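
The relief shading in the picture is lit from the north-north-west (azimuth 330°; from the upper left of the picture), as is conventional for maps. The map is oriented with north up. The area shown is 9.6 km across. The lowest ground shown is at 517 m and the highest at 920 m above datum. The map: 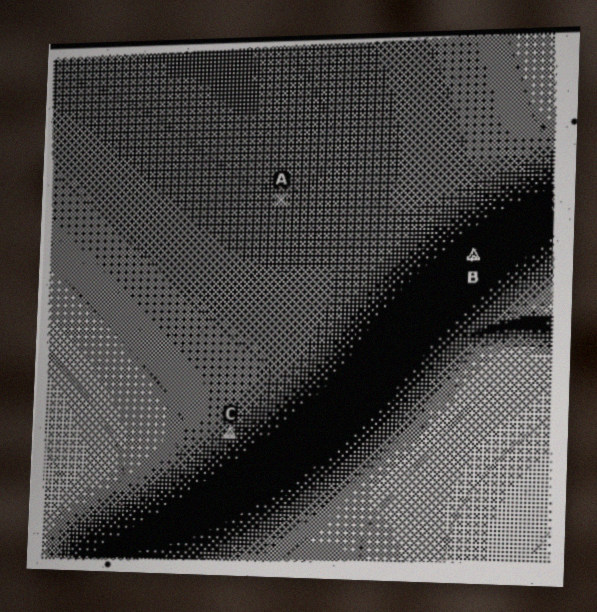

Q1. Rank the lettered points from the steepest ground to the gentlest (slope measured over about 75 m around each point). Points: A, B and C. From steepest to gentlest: B C A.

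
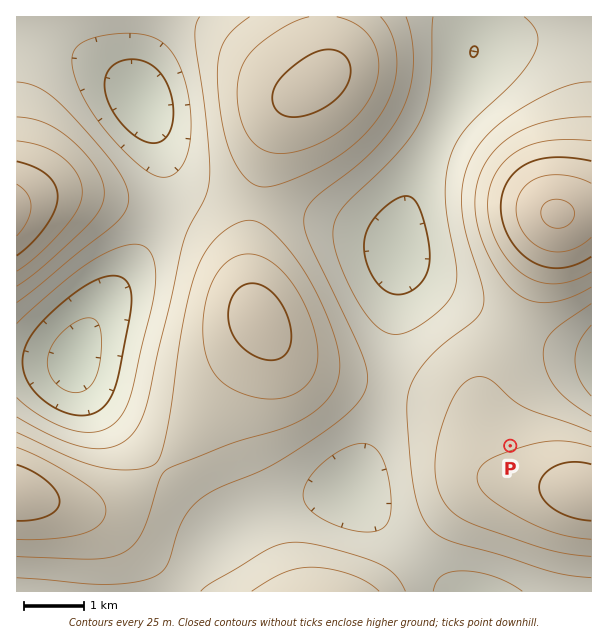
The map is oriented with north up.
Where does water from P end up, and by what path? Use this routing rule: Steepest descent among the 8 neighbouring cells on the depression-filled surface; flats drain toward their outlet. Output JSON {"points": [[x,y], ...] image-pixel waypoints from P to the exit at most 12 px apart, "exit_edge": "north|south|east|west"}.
{"points": [[510, 446], [510, 434], [510, 422], [513, 410], [525, 398], [537, 386], [549, 374], [561, 374], [573, 374], [585, 374], [591, 374]], "exit_edge": "east"}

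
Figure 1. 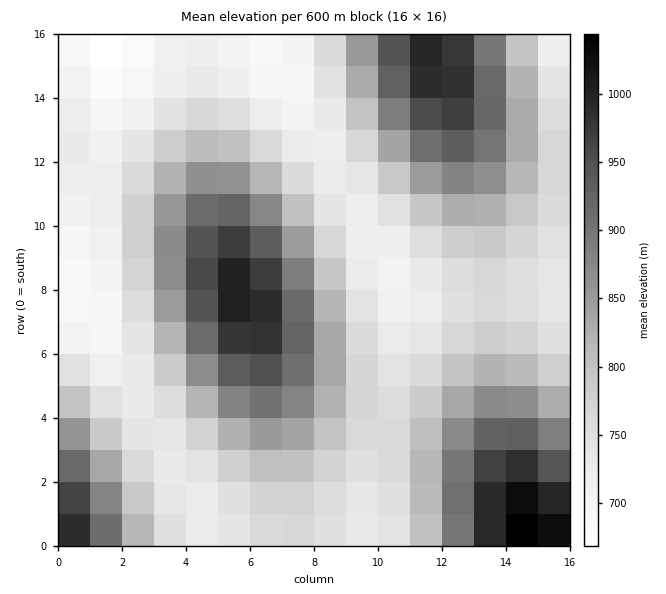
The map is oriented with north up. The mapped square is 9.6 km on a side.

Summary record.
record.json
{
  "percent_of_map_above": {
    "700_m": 94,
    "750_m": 66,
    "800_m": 42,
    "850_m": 29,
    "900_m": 19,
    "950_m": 10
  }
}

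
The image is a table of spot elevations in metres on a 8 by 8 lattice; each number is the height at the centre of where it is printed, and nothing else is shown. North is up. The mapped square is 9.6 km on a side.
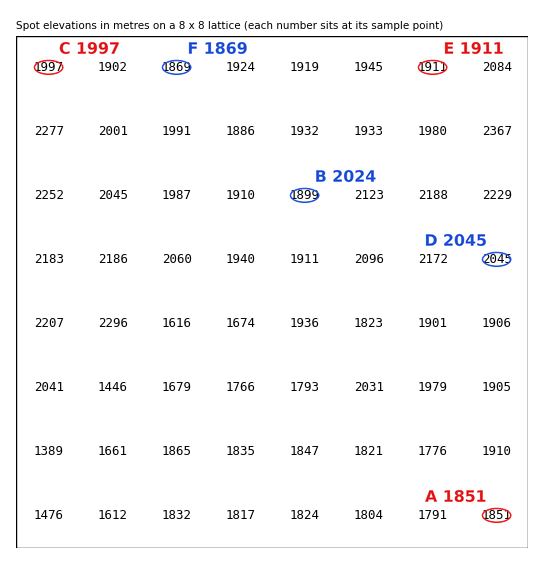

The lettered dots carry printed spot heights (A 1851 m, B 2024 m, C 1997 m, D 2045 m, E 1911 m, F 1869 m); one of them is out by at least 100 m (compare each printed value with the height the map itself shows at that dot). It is B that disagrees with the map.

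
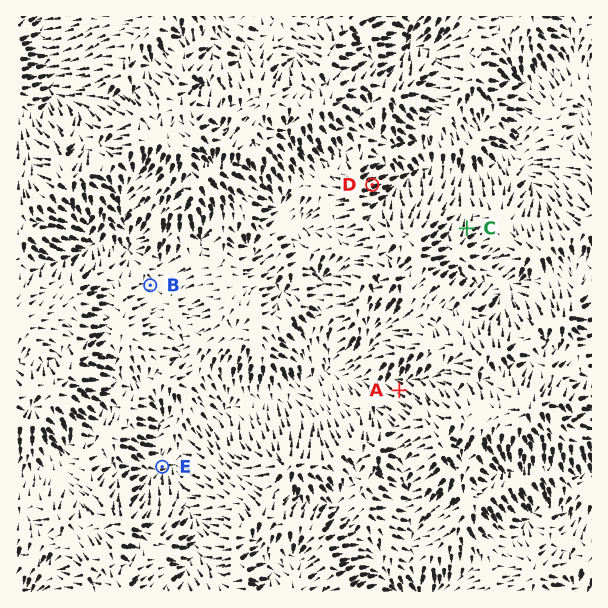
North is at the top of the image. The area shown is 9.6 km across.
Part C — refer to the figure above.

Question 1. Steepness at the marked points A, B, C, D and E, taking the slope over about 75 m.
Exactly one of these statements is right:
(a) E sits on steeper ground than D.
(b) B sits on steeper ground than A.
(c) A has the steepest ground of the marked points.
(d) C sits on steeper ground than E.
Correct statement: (d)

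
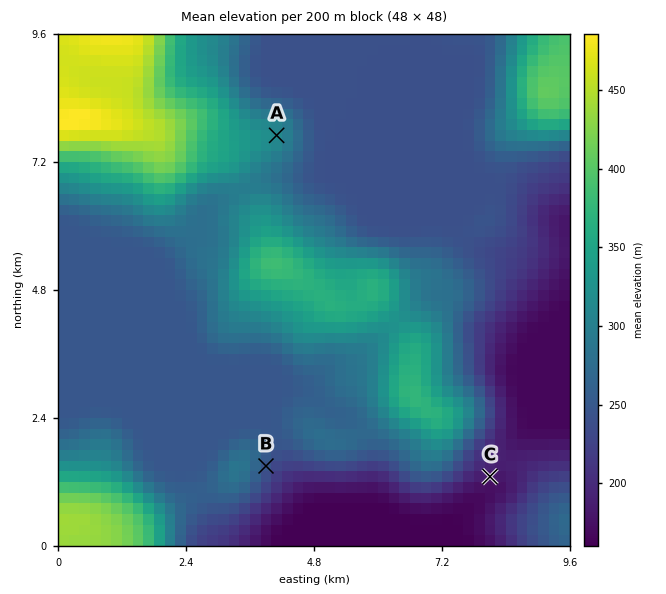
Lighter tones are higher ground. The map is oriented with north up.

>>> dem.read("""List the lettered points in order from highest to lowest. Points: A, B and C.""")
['A', 'B', 'C']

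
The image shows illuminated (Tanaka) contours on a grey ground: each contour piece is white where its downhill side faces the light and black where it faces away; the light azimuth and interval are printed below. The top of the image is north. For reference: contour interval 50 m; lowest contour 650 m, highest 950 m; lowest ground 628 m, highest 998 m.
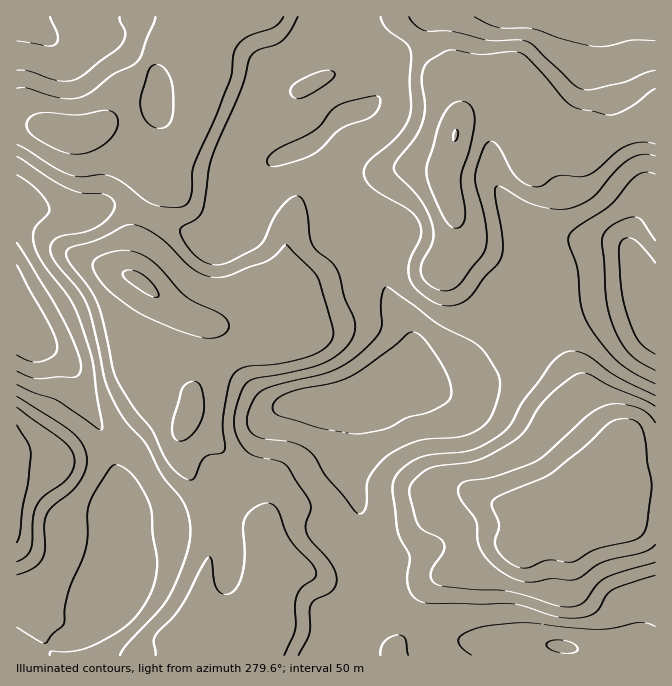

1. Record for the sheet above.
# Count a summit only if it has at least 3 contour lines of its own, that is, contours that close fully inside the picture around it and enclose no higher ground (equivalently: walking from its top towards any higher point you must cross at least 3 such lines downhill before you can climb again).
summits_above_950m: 1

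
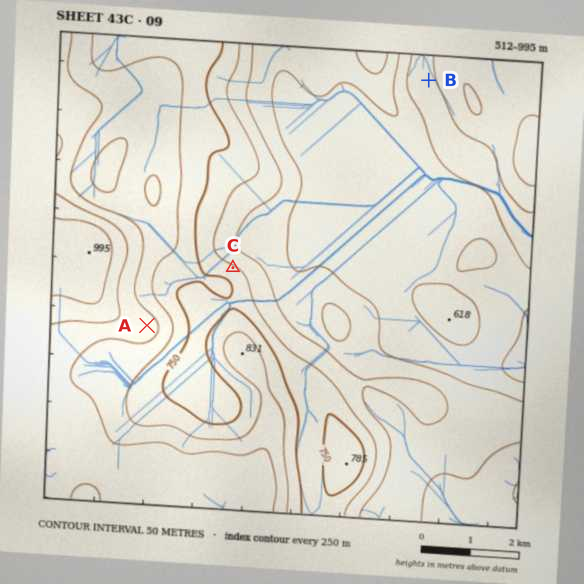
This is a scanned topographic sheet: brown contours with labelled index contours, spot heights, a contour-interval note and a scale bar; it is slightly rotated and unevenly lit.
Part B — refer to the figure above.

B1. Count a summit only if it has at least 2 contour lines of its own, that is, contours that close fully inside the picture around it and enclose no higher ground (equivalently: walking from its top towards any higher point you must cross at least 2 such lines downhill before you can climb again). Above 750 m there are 0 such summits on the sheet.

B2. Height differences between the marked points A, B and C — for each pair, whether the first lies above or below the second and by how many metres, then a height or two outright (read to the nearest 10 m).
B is below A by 340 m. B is below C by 180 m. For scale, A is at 870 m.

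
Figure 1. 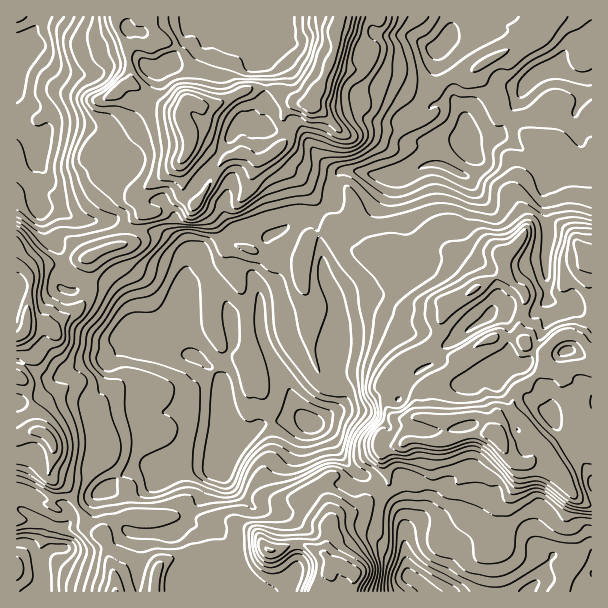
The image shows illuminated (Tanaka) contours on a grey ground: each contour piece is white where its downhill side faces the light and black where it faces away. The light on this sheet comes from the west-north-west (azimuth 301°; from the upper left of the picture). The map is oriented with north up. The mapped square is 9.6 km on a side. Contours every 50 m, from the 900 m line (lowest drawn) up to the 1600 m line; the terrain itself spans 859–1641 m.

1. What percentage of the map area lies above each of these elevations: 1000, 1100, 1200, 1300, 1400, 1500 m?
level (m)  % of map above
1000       90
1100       70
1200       53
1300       35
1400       18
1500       5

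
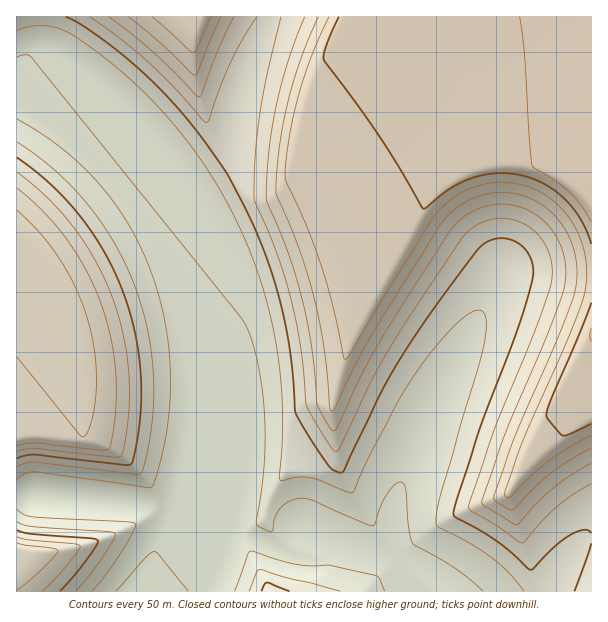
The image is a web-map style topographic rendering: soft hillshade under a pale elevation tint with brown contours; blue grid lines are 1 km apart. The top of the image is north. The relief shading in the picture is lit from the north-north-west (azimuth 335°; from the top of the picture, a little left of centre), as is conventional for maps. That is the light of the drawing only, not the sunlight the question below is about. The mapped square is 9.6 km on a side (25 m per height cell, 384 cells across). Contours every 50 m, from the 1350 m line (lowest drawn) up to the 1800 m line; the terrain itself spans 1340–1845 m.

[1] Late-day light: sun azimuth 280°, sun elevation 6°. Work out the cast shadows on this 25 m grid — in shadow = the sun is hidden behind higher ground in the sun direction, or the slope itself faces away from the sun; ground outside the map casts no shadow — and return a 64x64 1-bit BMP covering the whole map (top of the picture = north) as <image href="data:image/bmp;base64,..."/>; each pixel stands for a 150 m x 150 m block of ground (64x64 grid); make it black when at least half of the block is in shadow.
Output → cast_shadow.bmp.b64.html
<image width="64" height="64" href="data:image/bmp;base64,Qk0+AgAAAAAAAD4AAAAoAAAAQAAAAEAAAAABAAEAAAAAAAACAAATCwAAEwsAAAIAAAAAAAAA////AAAAAAB//+AAAAAAAD//8AAAAAAAH//wAAAAAAAf/+AAAAAAAAf/wAAAAABAAP+AAAAAAPAAHwAAAAAA/IAHAAAAAAD/gAAACAAAAf+AAAAIAAAB/8AAAAADAAH/wAHAAAfAAf/AA/AAB+AA/+AH/4AP8AB/4A//gA/4AD/wH/+AD/wAH+B//4AP/gAPAH//wB//AAMAf//AH/+AAQB//8Af/4AAAH//gB//wAAAf/+AD//gAAB//4AP/+AAAH//gA//8AAAf/+AD//wAAB//4AH//gAAH//AAf/+AAAf/8AB//8AAD//wAD//wAAP/+AAP//gAA//4AAf/+AAD//AAB//8AAf/8AAD//wAB//gAAH//gAP/8AAAf/+AA//wAAA//8AH/+AAAD//wAf/wAAAH//AD/+AAAAf/8AP/wAAAA//wB/+AAAAD//AP/wAAAAH/4A/+AAAAAP/gH/wAAAAA/8Af8AAAAAB/gD/gAAAAAB8APwAAAAAAAAA8AAAAAAAAAAAAAAAAAAAAAAAAAAAAAAAAAAAAAAAAAAAAAIAAAAAAAAABwAAAAAAAAAHgAAAAAAAAAfAAAAAAAAAD8AAAAAAAAAP4AAAAAAAAA/wAAAAAAAAD/gAAAAAAAAP+AAAAAAAAA/8AAAAAAAAD/wAAAAAAAAP/AAAAACAAAfgAAAAAA=="/>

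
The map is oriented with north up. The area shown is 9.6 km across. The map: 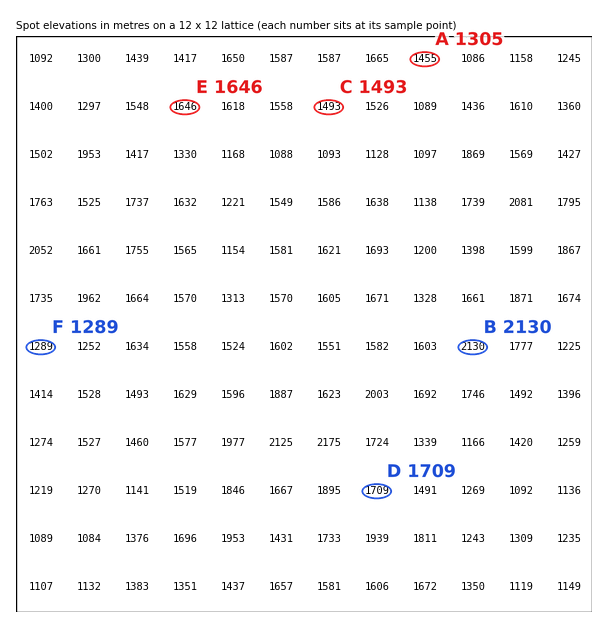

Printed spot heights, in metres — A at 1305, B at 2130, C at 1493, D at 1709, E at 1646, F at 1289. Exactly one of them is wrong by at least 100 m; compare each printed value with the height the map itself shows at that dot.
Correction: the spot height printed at A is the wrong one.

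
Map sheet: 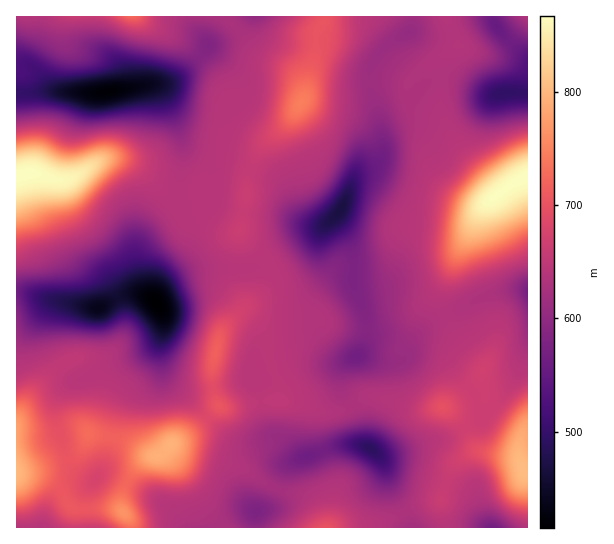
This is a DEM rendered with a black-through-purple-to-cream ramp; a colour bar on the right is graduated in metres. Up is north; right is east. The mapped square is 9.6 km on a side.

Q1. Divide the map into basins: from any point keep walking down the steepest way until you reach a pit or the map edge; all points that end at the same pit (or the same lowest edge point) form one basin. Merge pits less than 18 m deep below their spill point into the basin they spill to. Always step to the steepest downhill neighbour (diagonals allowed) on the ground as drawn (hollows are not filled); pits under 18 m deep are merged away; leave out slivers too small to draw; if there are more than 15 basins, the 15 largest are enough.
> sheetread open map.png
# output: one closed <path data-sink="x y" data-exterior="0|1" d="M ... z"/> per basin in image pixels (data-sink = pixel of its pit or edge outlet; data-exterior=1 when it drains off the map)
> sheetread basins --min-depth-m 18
<path data-sink="341 210" data-exterior="0" d="M446 16l-121 1-9 17 0 16-11 45-18 28-24 22-10 16-5 14-1 20-7 36 16 19 12 9 3 4 0 11-7 15-19 19 8 0 17 7 39 0 24 10 24 4 16 0 44-18 28-33 34-67 18-16-12-17-24-27-8-12-12-26-1-55 19-13z"/><path data-sink="157 303" data-exterior="0" d="M118 159l-16 1-25 16-14 4 0 3 8 30 50 92 3 10-1 23-6 9-14 12-24-2-14 6-11 8-23 24-15 26 1 51 22-4 35-12 11-13 4-10 26 4 16 7 16 11 11 1 15-13 24-15 22-23 12 3 28-7 20 0 0-18-8-18-4-23-4-9-17-16-7-1-8 5 33-32 7-15 0-11-3-4-12-9-16-19 7-36-46-4-10 6-18 2-32-30-14-8z"/><path data-sink="107 91" data-exterior="0" d="M226 16l-209 0-1 159 19-2 22 7 9 0 11-4 25-16 16-1 9 2 14 8 32 30 18-2 10-6 45 4 2-20 9-22 6-8 29-28 11-16 1-8-7-16-8-9-32-16z"/><path data-sink="371 449" data-exterior="0" d="M378 397l-13 0-14 10-16 5-14-1-20-8-28-3-42 8-12-3-22 23-25 15 7 5 28 7 32 12 32 20 34 10 7 8 11 23 122 0-4-30 11-31 9-8 9-6 14-2-11-6-8-18-19-19-7-1-20 2z"/><path data-sink="357 357" data-exterior="0" d="M449 272l-17 23-15 16-44 18-16 0-24-4-24-10-39 0-17-7-8 0-10 9 11 0 17 16 4 9 4 23 8 18 0 18 22 2 28 9 17-3 19-12 20 2 34 10 50-4 13-4 3-3-4-16 2-15-26-30-14-28-2-14z"/><path data-sink="98 309" data-exterior="0" d="M35 173l-9 0-10 4 1 243 14-25 23-24 20-12 29 0 6-3 11-13 4-10 0-18-5-17-12-23-12-16-14-29-10-17-8-32z"/><path data-sink="527 291" data-exterior="1" d="M527 177l-21 11-27 23-23 44-15 40 2 14 9 20 31 38-2 15 4 11 2 13 16 14 16 9 4 5-4 19 6 19 3-1z"/><path data-sink="505 93" data-exterior="0" d="M527 16l-80 1 12 28-19 13 1 55 12 26 8 12 37 44 16-12 14-6z"/><path data-sink="257 511" data-exterior="0" d="M173 444l-5 3 1 8 19 22 21 36 14 15 100-1-11-22-7-8-34-10-32-20-32-12-28-7z"/><path data-sink="493 527" data-exterior="1" d="M487 452l-14 0-12 7-9 8-11 31 5 30 82-1 0-54-5-3-5-13z"/><path data-sink="97 478" data-exterior="0" d="M90 433l-7 14-9 9-35 12-23 5 26 4 8 4 13 12 5 12 5 3 40 0 8 3 0-13 7-19 18-20 6-2-29-17z"/><path data-sink="255 17" data-exterior="1" d="M325 16l-98 0 0 2 30 34 33 17 7 8 8 19 11-46 0-16 9-15z"/><path data-sink="39 527" data-exterior="1" d="M18 473l-2 1 1 54 114-1-2-8-6-7-5-3-45-1-5-3-5-12-13-12-8-4z"/>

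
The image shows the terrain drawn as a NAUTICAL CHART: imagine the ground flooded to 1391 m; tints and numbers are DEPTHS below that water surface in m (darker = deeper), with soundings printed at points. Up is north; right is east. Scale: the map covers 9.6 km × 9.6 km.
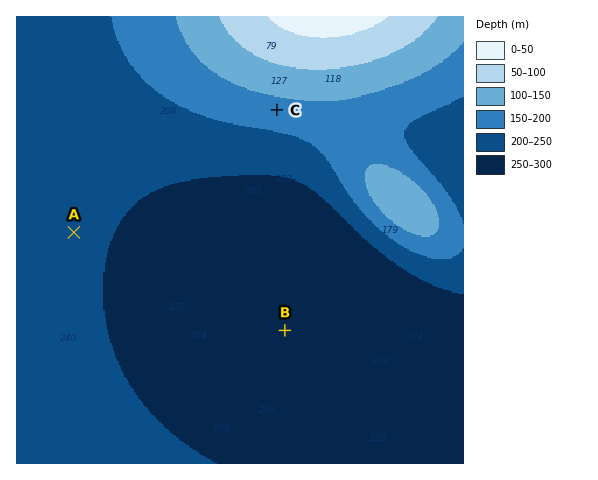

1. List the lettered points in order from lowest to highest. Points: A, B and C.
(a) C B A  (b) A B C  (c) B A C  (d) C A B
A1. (c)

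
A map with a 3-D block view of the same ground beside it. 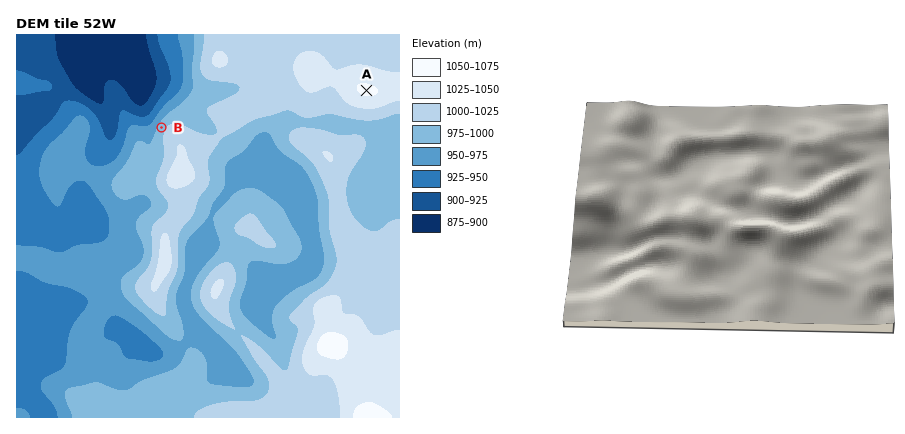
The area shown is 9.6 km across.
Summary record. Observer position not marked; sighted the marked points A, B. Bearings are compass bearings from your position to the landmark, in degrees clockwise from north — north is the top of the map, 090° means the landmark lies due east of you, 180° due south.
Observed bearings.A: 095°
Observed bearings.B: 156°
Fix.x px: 136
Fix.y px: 70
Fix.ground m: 880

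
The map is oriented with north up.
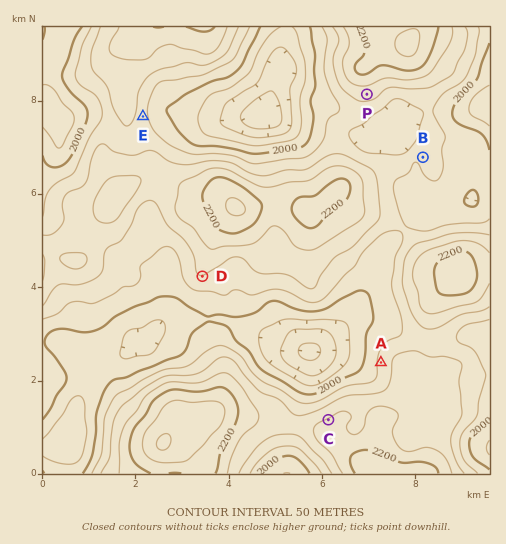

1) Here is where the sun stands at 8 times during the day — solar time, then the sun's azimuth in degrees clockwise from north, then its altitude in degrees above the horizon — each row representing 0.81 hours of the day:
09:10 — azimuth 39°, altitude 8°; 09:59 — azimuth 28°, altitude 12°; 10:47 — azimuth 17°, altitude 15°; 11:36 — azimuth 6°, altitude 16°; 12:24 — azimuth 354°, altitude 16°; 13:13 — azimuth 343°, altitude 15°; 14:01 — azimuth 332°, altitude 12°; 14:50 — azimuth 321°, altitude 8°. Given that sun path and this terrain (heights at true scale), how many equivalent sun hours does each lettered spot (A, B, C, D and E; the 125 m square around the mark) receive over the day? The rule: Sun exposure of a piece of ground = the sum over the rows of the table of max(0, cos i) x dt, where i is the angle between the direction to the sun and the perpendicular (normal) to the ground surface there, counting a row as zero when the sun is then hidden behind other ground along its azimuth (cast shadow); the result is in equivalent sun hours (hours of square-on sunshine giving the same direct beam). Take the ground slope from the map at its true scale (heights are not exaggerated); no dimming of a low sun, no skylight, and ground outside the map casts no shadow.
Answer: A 1.4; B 1.4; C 2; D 0.9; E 1.4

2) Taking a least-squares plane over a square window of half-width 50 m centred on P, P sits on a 8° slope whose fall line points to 174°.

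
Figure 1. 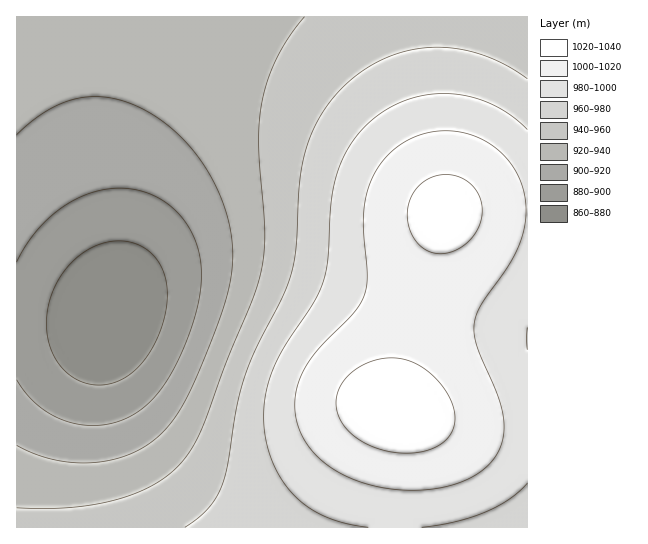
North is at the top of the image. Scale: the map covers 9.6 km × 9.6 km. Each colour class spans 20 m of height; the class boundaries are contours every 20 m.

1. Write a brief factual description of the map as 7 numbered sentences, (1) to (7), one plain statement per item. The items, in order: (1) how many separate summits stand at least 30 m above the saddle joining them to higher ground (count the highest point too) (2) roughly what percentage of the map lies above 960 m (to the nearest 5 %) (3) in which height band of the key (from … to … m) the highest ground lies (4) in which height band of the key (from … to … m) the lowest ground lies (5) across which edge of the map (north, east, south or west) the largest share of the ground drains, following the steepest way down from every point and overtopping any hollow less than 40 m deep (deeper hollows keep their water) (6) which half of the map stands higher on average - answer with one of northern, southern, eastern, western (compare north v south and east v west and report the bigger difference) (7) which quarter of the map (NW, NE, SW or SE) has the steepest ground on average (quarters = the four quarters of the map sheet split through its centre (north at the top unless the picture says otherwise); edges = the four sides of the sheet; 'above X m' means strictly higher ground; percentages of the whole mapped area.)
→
(1) 1 summit rises at least 30 m above its surroundings.
(2) Ground above 960 m makes up about 45 % of the sheet.
(3) The highest ground lies in the 1020–1040 m band.
(4) Between 860 and 880 m: that is the band holding the lowest ground.
(5) Most of the ground drains across the western edge.
(6) On average the eastern half of the map is the higher ground.
(7) Slopes are steepest in the south-west quarter.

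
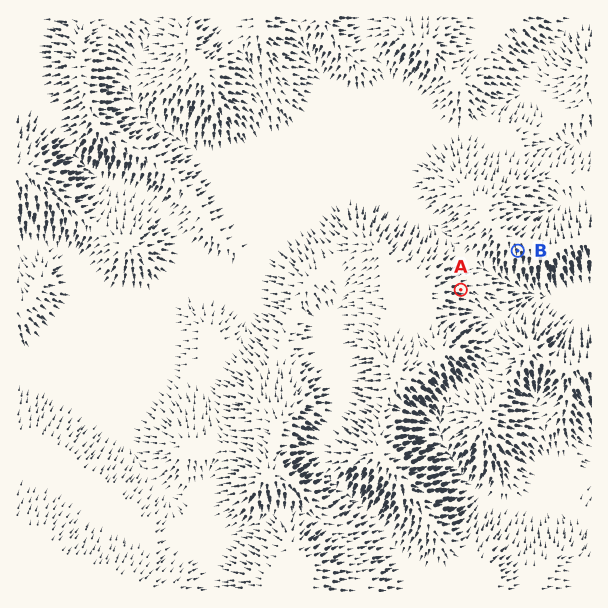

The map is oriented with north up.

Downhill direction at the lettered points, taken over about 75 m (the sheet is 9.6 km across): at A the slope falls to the E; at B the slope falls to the S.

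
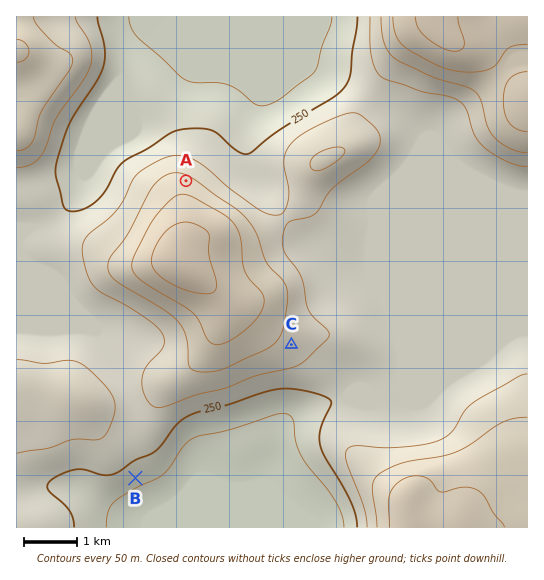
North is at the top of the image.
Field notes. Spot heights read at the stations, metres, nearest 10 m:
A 370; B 220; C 330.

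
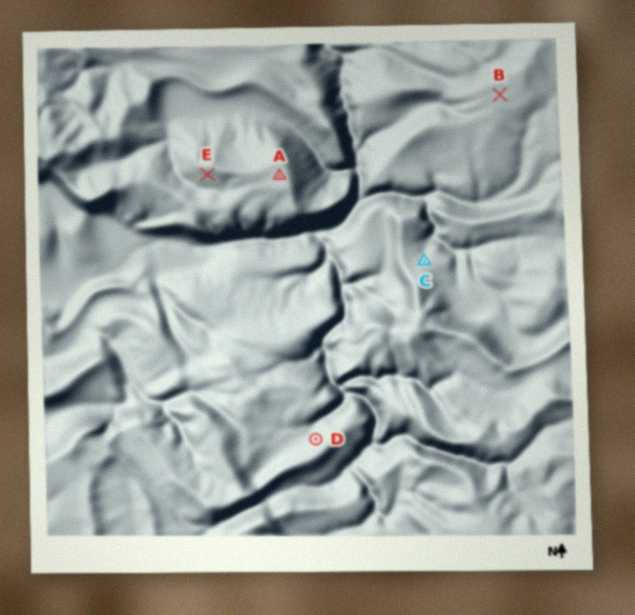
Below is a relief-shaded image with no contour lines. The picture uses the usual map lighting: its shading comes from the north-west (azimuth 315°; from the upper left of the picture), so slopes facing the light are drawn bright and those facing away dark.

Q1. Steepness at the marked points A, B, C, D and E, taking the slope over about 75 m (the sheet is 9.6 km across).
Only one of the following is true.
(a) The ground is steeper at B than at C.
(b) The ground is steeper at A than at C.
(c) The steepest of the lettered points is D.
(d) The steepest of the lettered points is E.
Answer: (c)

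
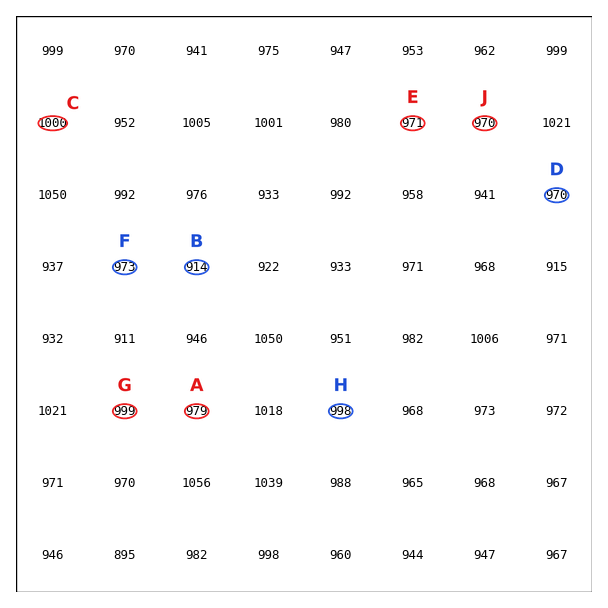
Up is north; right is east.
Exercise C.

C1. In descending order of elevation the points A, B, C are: C A B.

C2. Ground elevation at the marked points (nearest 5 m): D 970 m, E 970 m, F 975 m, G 1000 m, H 1000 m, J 970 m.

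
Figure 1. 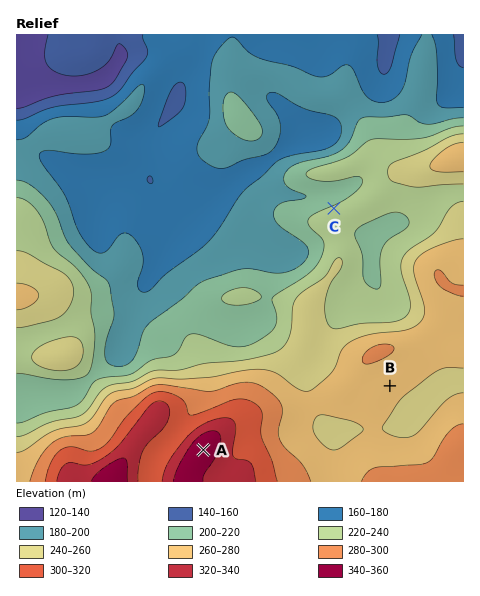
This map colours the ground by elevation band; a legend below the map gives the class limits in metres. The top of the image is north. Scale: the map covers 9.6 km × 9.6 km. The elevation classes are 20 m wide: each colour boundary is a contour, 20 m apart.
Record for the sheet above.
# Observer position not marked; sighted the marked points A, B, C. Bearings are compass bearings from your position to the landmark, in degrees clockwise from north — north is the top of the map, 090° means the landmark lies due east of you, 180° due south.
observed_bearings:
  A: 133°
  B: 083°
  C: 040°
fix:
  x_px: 163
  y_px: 413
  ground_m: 330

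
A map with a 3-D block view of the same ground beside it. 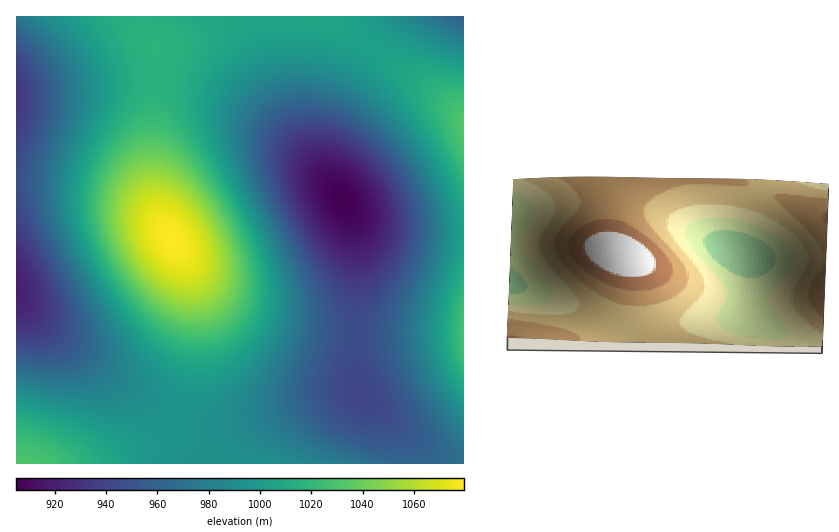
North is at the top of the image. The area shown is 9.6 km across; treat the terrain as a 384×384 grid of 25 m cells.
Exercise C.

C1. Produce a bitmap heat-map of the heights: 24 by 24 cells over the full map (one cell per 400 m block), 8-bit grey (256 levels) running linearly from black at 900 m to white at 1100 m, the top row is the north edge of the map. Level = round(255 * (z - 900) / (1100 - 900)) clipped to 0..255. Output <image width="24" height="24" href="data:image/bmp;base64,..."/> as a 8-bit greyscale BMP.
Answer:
<image width="24" height="24" href="data:image/bmp;base64,Qk12BgAAAAAAADYEAAAoAAAAGAAAABgAAAABAAgAAAAAAEACAAATCwAAEwsAAAABAAAAAAAAAAAAAAEBAQACAgIAAwMDAAQEBAAFBQUABgYGAAcHBwAICAgACQkJAAoKCgALCwsADAwMAA0NDQAODg4ADw8PABAQEAAREREAEhISABMTEwAUFBQAFRUVABYWFgAXFxcAGBgYABkZGQAaGhoAGxsbABwcHAAdHR0AHh4eAB8fHwAgICAAISEhACIiIgAjIyMAJCQkACUlJQAmJiYAJycnACgoKAApKSkAKioqACsrKwAsLCwALS0tAC4uLgAvLy8AMDAwADExMQAyMjIAMzMzADQ0NAA1NTUANjY2ADc3NwA4ODgAOTk5ADo6OgA7OzsAPDw8AD09PQA+Pj4APz8/AEBAQABBQUEAQkJCAENDQwBEREQARUVFAEZGRgBHR0cASEhIAElJSQBKSkoAS0tLAExMTABNTU0ATk5OAE9PTwBQUFAAUVFRAFJSUgBTU1MAVFRUAFVVVQBWVlYAV1dXAFhYWABZWVkAWlpaAFtbWwBcXFwAXV1dAF5eXgBfX18AYGBgAGFhYQBiYmIAY2NjAGRkZABlZWUAZmZmAGdnZwBoaGgAaWlpAGpqagBra2sAbGxsAG1tbQBubm4Ab29vAHBwcABxcXEAcnJyAHNzcwB0dHQAdXV1AHZ2dgB3d3cAeHh4AHl5eQB6enoAe3t7AHx8fAB9fX0Afn5+AH9/fwCAgIAAgYGBAIKCggCDg4MAhISEAIWFhQCGhoYAh4eHAIiIiACJiYkAioqKAIuLiwCMjIwAjY2NAI6OjgCPj48AkJCQAJGRkQCSkpIAk5OTAJSUlACVlZUAlpaWAJeXlwCYmJgAmZmZAJqamgCbm5sAnJycAJ2dnQCenp4An5+fAKCgoAChoaEAoqKiAKOjowCkpKQApaWlAKampgCnp6cAqKioAKmpqQCqqqoAq6urAKysrACtra0Arq6uAK+vrwCwsLAAsbGxALKysgCzs7MAtLS0ALW1tQC2trYAt7e3ALi4uAC5ubkAurq6ALu7uwC8vLwAvb29AL6+vgC/v78AwMDAAMHBwQDCwsIAw8PDAMTExADFxcUAxsbGAMfHxwDIyMgAycnJAMrKygDLy8sAzMzMAM3NzQDOzs4Az8/PANDQ0ADR0dEA0tLSANPT0wDU1NQA1dXVANbW1gDX19cA2NjYANnZ2QDa2toA29vbANzc3ADd3d0A3t7eAN/f3wDg4OAA4eHhAOLi4gDj4+MA5OTkAOXl5QDm5uYA5+fnAOjo6ADp6ekA6urqAOvr6wDs7OwA7e3tAO7u7gDv7+8A8PDwAPHx8QDy8vIA8/PzAPT09AD19fUA9vb2APf39wD4+PgA+fn5APr6+gD7+/sA/Pz8AP39/QD+/v4A////AKShnJSNhX96eHZ1dXNxbWdgWVNOS0xPVpuXkouFgHx6eHd1cm5pYVlQSUNAQkdQXY2Ign56eHd3eHd1cWtjWU9FPjk5PkhXaXl0cG5ub3N2eXp4c2xhVkpAODU4QU9id2JeXF5iaXF4fYB/enFlV0o/ODY7RldthUtJS1FbZ3N/h4uKhXpsXU5COjk/TF93kDY3Pkpaa3yLlpuak4Z2ZFNFPTxCUGR9lycsOEpfdYqcqK6ropJ/alZHPTtCUGV9lx4oOVBqhJywvMC8r5yFbVdFOjc+TGF5kx0rQVx5lrDDztDJuKGHa1I+Mi81RFlyiyI0TGqKqMHT3NvPu6CCZEk0JyQrOlBqgyo/WXiYts7e497Pt5l4WDwnGxkhMkljfjRJZYSjv9Th49rHrIxpSS0aEBAaLUVhfDxRbIqowdPc28+6nXxaOiEQCAwYLUdjfkFVb4umvMzSzsCpjGxMLxkLCA4dM05rhkFUbIafs7/Dvq+ZfV9CKhgODhcpQFt2jz1QZn6VprG0rqCLclg/Kx4ZHCc6UWqDmThJX3WKmqSmoZSCbFdDNCspLzxOY3qPoTJDWG6BkJqcmI1+bVxNQj0+RVFidIaWozBBVWp8i5SWk4t/cmVbVFFUW2ZzgI2XnjJEV2t8iZKVk42EenFqZmVobnZ+h42SkztMXnCAi5OVlI+Jgnx3dXV4fICEh4eGgklZaXmFj5SWlJGMiISCgYGChISDgXx1bVtpdoKLkJOTko+MiYiHh4iHhoN+d21jWA=="/>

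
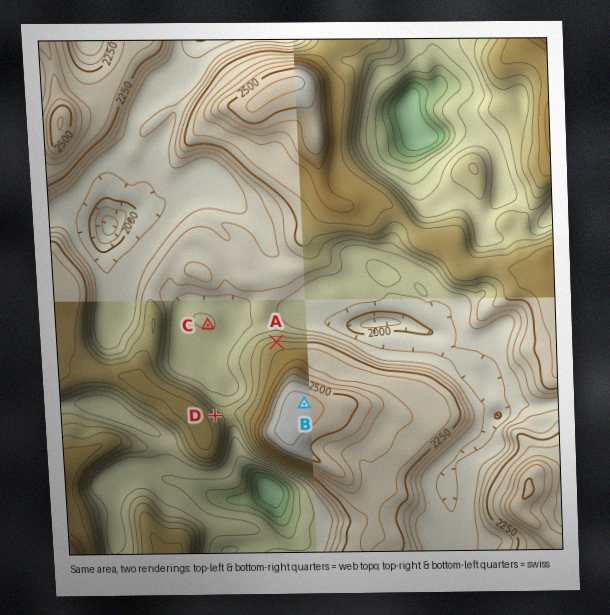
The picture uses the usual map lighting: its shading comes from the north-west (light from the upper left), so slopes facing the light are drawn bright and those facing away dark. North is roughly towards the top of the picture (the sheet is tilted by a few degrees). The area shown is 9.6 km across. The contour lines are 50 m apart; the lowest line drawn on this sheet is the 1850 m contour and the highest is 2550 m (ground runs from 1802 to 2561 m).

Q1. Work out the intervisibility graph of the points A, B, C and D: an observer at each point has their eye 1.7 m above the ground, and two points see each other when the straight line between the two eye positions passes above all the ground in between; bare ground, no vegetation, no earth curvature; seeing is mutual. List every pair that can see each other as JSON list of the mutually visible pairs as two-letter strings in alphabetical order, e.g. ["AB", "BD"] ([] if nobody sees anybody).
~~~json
["AC", "CD"]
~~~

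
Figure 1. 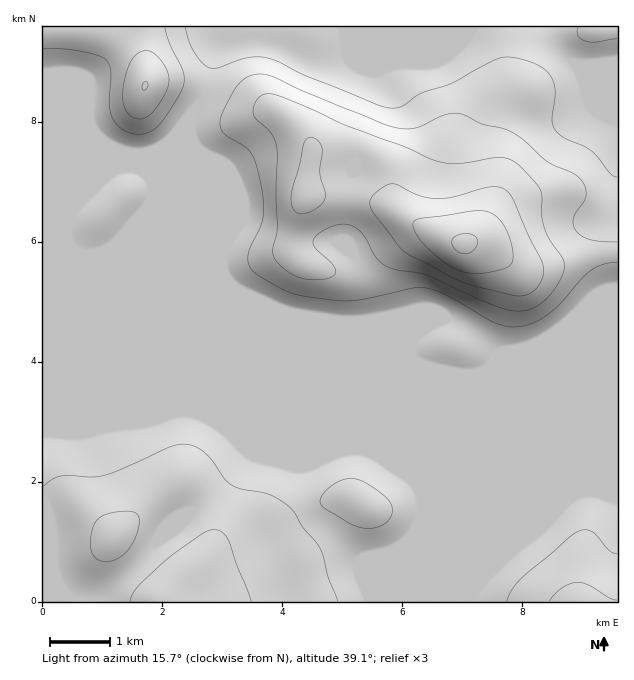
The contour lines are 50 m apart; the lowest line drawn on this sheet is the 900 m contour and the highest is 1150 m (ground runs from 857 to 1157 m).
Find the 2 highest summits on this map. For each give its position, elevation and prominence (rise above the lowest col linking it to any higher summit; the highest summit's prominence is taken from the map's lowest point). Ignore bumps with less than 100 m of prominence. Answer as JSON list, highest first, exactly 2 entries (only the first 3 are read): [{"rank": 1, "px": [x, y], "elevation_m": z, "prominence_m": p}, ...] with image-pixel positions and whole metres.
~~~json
[{"rank": 1, "px": [464, 244], "elevation_m": 1157, "prominence_m": 300}, {"rank": 2, "px": [145, 85], "elevation_m": 1051, "prominence_m": 135}]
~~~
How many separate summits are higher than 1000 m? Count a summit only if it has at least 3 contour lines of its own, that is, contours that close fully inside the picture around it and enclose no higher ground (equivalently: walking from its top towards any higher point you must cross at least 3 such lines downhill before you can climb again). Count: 1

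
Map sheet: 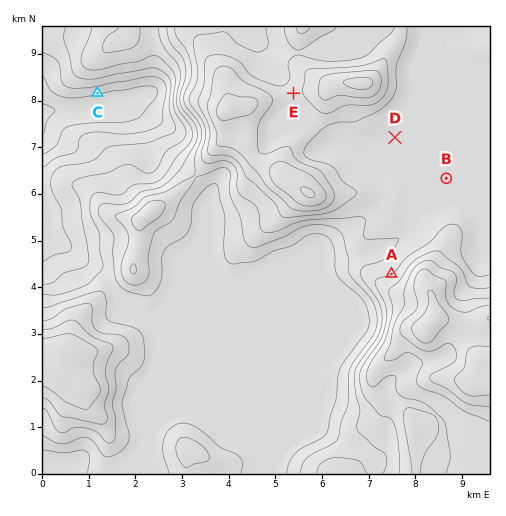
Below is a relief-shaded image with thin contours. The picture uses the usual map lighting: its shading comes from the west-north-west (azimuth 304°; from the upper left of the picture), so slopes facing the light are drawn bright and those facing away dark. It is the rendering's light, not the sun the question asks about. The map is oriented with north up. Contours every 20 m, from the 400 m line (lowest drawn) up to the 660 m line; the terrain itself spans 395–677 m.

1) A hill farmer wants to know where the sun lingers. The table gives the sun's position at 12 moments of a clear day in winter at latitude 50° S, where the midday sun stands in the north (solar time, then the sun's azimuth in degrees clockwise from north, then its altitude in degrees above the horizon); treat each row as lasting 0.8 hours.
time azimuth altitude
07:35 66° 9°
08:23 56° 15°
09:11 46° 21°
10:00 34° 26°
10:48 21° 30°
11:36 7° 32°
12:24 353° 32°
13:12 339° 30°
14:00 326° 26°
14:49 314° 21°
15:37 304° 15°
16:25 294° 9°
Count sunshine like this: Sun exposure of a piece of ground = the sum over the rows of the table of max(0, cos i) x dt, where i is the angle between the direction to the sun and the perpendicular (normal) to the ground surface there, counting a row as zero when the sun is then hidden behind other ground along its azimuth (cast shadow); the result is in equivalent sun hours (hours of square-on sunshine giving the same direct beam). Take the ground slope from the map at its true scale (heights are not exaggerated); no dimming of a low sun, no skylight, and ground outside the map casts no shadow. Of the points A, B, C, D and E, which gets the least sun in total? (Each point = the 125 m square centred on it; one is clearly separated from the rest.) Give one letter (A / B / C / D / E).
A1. C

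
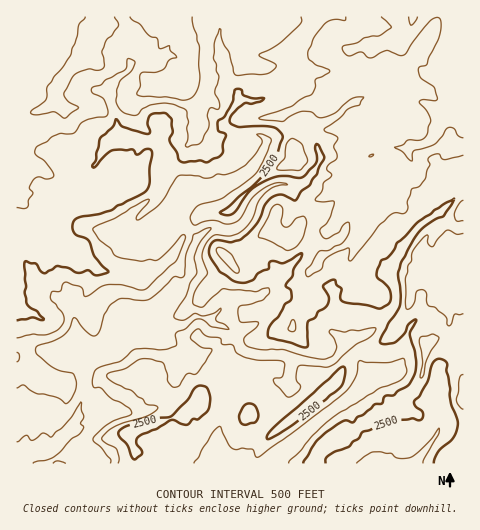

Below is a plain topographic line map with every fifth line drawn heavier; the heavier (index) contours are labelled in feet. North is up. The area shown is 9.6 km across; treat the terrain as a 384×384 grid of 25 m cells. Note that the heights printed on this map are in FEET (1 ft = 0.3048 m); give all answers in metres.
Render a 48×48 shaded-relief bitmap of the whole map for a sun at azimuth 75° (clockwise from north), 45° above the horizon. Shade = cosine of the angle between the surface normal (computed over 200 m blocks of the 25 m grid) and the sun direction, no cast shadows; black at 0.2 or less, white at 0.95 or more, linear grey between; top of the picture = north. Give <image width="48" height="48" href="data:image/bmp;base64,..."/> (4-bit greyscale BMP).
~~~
<image width="48" height="48" href="data:image/bmp;base64,Qk32BAAAAAAAAHYAAAAoAAAAMAAAADAAAAABAAQAAAAAAIAEAAATCwAAEwsAABAAAAAAAAAAAAAAABEREQAiIiIAMzMzAERERABVVVUAZmZmAHd3dwCIiIgAmZmZAKqqqgC7u7sAzMzMAN3d3QDu7u4A////AImqmZmCAYvLm8y6mpqpdTbLmaqqqpYml6qpiJlAEozKmrzKmZiaqDF7qruqmapEiKqqqHUSNayqqazah3aKqnIpzMuqqZumVaqquoYxJby7qZzadnmZurc0nMqqqYrJQrqZqqh1RFebqazLZYvJe7uVaZmqmJzaQaqYm7d5mGZneKvMhpzchbu6d3eZmr7pEJmYjLh4hkaJhXrdqJzdtjm7uXZ3nN7WAJmZnNpXVFiat0juyavMumOLvKhmeM3VAIiJrOlER4msuWfNyqu7upc33dqZdGzWAImszNgliaq92oecy6u7upp0ruuqlQrnI7zcu8uGdnrN2ph6y6u7y5qnbdqZlgfYV+7LuqzbdWm7y5dYzduqp2ermbmIlwS6q+26qqu7uIq6mGWKzYV3U1vcyoh4mAPMqal4q6iby6mZhVnM2TV2Rs/cuqdFqDa8u5hpvaeszLmphlrclmU0au7bqZlhe5eavKms/6jNzKmZiZqoVYl0WtzLqIiFSrh3m7vO/onMypqpZneqZomXV6zLl4iKVJhnmszu6mnMuXerlSa7qJh3dnvdl4icgolXmszcumiqhle8txOrlmiGZnvch5m+kXhoqs25uFeIdmrMuVJpU2qoVXvKeJvdYGd5qsuJp3iau7zdu7MSFsy7k0m7l73cUUirqrqJl4rd3LurvbEAS8vKh0a8mczMcjnLqqmZmK3u3LqprsACrLuneYWbqby7tCm6qpmZqs7+3KmpfdQFqYqXerqJmby7yDepqqmave7tyYu6iupGlSR4q9tpqZvMy3WZrKqrzu26qIvLqneXeUA6ysuJqoq8q7l6mKq7zKiIqZq8t0Z2i7IHy6uYmpmrqsy3QqvMyoiZqqmsyWeIjccF3ImZmqmarNzKQLvMy4eKuqq7zJmYV9tFu2aZmrqZrdurqLu7vKh4q7zdzKqZhWu6qFVYmauZrMu7zaqqzcqIq77tu4eKqmSJdHZGeaupmazcqpms3MuYq73smHeJmrYSVptTeKupmK7amqvMzLupm7zsZWeau8pAJt60Rpq7l865mt3LuqzLq7vsMmm8zMyRBv+jRpqqmbupmcu7qrzcu7q3JHrO7M2jBu50V6uqmaqrpru6mbzLuWjJVFrv65hSGdlXd7y5m6eLlbupisuqpWzZVFrulGZUfMhmaMypu5ZZmImpi7qto4ynU1rcp4mZq6Z6qKuqunVauniZrMzeg5p1M3vN7JmImZl5zKmqmGerqoiZvd3sVHh2Z73e7IipeJmIq6qZmYmIqniZrN3KZWaKqs7t2XebqJmImpmauoZYqoiZm7qap1eaqr7tt4mbuoiYmZm8uWV6uomqmZmrzIeomr7tl5m8y4iIeJq7qHd4qpmqmIrN3JmHiK7smKu7y3d3eJmqiKdWvaqpmYrMyqloh77siJq7u4Z3eZipeslnvKqqmYm8u7domM/riZmrzKZYqpmYi8yHm6qqqYmrzJZ5md7bmaqqvMlou5mYZ7yniqqqqpmby3eKmu7bmau6q8yYqXiHVqzIig=="/>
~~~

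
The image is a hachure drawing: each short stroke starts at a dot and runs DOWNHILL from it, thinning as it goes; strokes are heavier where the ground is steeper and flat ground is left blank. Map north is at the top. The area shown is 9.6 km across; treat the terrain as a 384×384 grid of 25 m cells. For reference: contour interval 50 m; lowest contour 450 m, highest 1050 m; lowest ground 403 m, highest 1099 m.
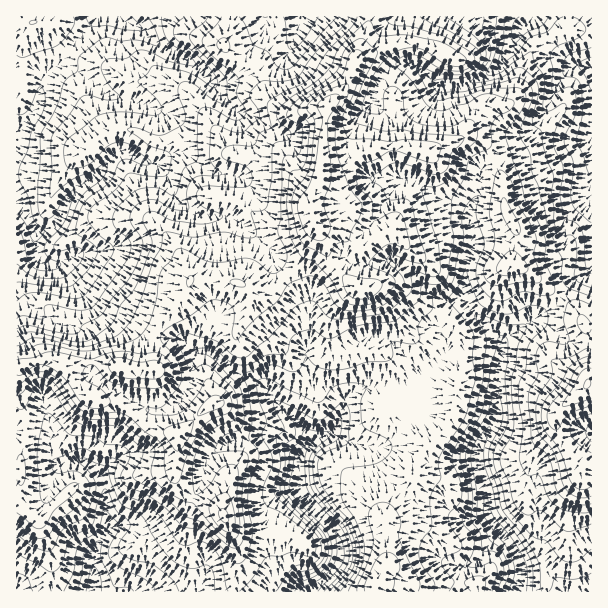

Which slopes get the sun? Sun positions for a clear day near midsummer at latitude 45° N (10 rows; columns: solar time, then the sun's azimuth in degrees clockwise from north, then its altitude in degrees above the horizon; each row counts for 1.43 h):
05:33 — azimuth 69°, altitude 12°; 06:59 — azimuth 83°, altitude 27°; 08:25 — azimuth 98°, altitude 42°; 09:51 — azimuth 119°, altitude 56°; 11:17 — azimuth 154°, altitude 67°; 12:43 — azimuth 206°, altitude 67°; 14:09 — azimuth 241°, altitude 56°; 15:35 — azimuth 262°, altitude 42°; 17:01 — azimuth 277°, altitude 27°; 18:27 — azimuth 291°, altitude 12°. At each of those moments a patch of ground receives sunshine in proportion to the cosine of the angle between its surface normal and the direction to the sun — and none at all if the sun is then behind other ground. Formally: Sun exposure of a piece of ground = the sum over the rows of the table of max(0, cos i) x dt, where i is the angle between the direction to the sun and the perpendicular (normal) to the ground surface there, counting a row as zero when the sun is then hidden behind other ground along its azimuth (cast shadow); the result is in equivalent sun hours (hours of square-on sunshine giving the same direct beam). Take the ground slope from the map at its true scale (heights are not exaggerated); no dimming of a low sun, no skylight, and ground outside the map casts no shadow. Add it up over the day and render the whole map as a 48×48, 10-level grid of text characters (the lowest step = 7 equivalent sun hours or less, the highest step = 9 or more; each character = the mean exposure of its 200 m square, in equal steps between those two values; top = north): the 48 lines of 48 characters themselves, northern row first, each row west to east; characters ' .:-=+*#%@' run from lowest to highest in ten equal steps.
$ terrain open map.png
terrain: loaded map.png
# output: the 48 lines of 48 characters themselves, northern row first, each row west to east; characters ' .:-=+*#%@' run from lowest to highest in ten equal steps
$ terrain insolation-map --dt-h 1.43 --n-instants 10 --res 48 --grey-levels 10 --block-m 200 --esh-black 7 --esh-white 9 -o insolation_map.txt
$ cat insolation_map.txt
%%%%%####%%%#%###%%%%%%%###++%##****#%%%#%%*+%%%
@@@@%%##**+##%#*#%%%%%%%**+-+##**+=-=**###-=#@@@
@@@@%%#%##+=####%%%%%%%#++=-*#%%%%%*-==+*++%%%%%
@@@@%%%%#%#+:+#*#%%%%%%*+**+##%%###%#*++= #%%%%%
@%@%%%%%%%%%*-:*##%%%##**+=+#*%#**#+==== :**####
%%%%%%%%%@%%%%*=##%%%#*=:.:**#**#**#**:  +++#*+*
%%%%%%#%%%%%%%%**##%%#+:  =**#*%%#+=:..-+****+**
%%##%%%#*#%%%%%#+*%%%#+=+##**#*%%%****%%%%**+*#*
%%*##%%#####%%###***###%#%#**+*%%%####%%%%##*%##
%**##%%%%%%%##%%%#***#%#+#*#****++++*##%%%##%%%#
####%%%%%%%%%%%######*+*+#*##*###**##%%%##%%####
###%%@%%##%%%%%##%%%%#**=#*#%%%%%%%%#%%%%#%##**#
%##%%%%#**##%###%%%%%#*+=##%%%%%%#%%#%%%%#%%###%
%%#%%##+*#**###**#%%%#**+%###%%%@%%%%%%%#*#%##%#
%%#%%*=+###*#####*####++#%%%+*%%%%@%%%%##*#%##%%
##%%*-*###****%%%%%###+*%#%%##%###%%%%%#%**#*##%
*#%*=*%%%###**#%%%%%##**%#%@%#####%%%%%%%#+*##*#
*%#++%%%%%%%#****##%%###%%%%%%#%##%%##%%%%*++**#
**++%%%%%%%#%##%%%#*#%%#%%%@%%%@%#%%###%%@%#**##
###%%%%%##**###%%%%###%%%%%@@%%%%##%##**#%%%####
#*%%%*###*+*%%%####%%%%%%%%%%%##%%%##*+*%%#*#%##
*==+**##**+#%%%%%%%%%%%@%%%%#*++*%%#*+*%%%%#*###
*==+*###***#%%@@@@@%%%@@%%#%%%%######*#%%%%%%*++
%#*+*##**##%%%@%@@@@%%%@%%%#####%%%%#*%%@%%%%%*=
#%%#***##%#%%@%@@@%@%%%@%%%#+*#%%%%#+*%#%%%%%%##
++#%%%####%%@%@@@%%@@@%@@@%%##%%%%%%%*#%%%@%%%%%
=: :*#***#%%%%%%%%@%@%%%@@@%@@@@@%%@@%##%%#*#%%@
=+-   :-=*##*#%%%%%%%%%%@@@@%%%@@@@@@%%#%#**####
=#%#**#+==+==+***##%%%%%@@@@@@@@@@@@@%######%#=:
%#*%%%%%%%%%#**#=*%#%%%%@%%%%@@@@@@%%%#***#%%#==
#++*%%#%##%%%%##*-+#%%@@@@@%@@@@@@%%%%#*+*##*+=#
%****%##%%%%%%#*#++*#%%@@@%@%%%%@@@%%%#+=*#*+=#%
%*#%**##%%@@@%##%#+*###%%@%%%%%@@@@%@%#==*#++%##
%##%%#++*%%%#*#%######**####%@@@@@%%%#++-*#+#%%%
%%%%%%%#%#%%###%%%%%%%##****%@@@@%%%%*-=:*#*#%#%
%%%@@%%%%%###%#%%###*#%#+ -#%@@@%%%%#== +##%#%#*
%#%@%#%#%%###%#%#*###*+* :*#%%%%%%@%#:=:##%%##%#
%##%#+##**##%%######%#=.:#%%%%%%%%%%*:-=#%%%##%%
%%%#*+-**%%%%%#%%%##%#-::#%%%%%%%%%%#-.=#%#%##%%
%%%%%%=+*####%%%#%*#%*.-:*%%%%%%@@%@%+.-*%#%%%%%
%%%%%%++*%%##%@%*#=*#+  -=*%%%%%%@%@%*:-+%%%%%##
%%%%%%++#%%%%%%###=+#*+  -=*%%%%%%%%%#:=+#%%%%%%
%%%%%%#+*#%%%%##+#+*##%+  -=#%@@%%%%#*-:+*%@%@@@
%#%%%%#++##%%%##**##%#%%+  -+%%%%%@%%#*--##@%@@@
%%%%%#*+#%#%%%##%#%%%%%@%-  -*###%%@@%#+:**%%%@@
%%%%%*+#%%%%%%%#%%@%%@%%#-  .+#%*#%%%%#*=-*#@%@%
@%@%%#*#%%%%%%@%%%@%%@%*--  .+%%%*####*#*+=#@@@%
%%@%%#*#@%%%%%@%#%@%@@*=+. .+#%%%%%%%%%#*+-#%@@%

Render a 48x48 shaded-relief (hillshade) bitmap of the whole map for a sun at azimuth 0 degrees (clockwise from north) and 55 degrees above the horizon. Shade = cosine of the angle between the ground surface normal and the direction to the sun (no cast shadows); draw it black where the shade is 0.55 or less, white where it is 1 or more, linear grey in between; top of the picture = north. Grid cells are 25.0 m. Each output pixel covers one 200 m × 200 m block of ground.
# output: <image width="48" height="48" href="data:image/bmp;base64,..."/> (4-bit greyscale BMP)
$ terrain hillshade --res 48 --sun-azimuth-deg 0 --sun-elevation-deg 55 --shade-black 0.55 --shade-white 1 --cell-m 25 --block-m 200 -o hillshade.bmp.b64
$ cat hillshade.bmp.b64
<image width="48" height="48" href="data:image/bmp;base64,Qk32BAAAAAAAAHYAAAAoAAAAMAAAADAAAAABAAQAAAAAAIAEAAATCwAAEwsAABAAAAAAAAAAAAAAABEREQAiIiIAMzMzAERERABVVVUAZmZmAHd3dwCIiIgAmZmZAKqqqgC7u7sAzMzMAN3d3QDu7u4A////AGh3ZodlVnd3iHd3MAa8upiaqqu3NoiGZmd3d3ZlVmZnd3d3UAHKmpiaqqvKZ4eGZmVnd3ZVVmZnZmd3YwB6ebqqqYnMqVZ2ZlRXZWiHd2ZmMkeIdmV2SLupiHecyDV3d0NFUzmql3ZTAEeIibmSKKqYiKqbsyZ3dzVUQ0eIh2UxA2iarMxAOJmYiZq6QEdmZViFRGZEVUNEaXirzMcAeaqZmXeZEmdlMnmoZVYzMiR5u3ibzIAWmrqYmHZ3NXdkEYmrl3YzIjWKu3eImzFpqrqYiIeGR4dkM4mry5ZnZmeKu4Z1SEWJqqqZiZiUR4h1Z5mZu2SJmId5vKd3R3mqqqqqiZiUaIdliqmHZTRoh3ZXrMqYVazLqpmph2aImYZFrKmHZFZUNGdFaJqpVIvLmImZl0JaqoUnu5mIYyMyR6uERFiIhROJiIiaqWIpqHVHiHiHQAAliry2M2iZhBJIiImZmYQmlmZ2M2eFETRXiJq6dniZZGZXmZmZmYdWdnipMTVSJ6l2VWi7y5iXVohmiZmZmZdWd4q7lBEQWqhDRFerzKdlZndleIiZmalniKq7uWMUmpd4mYm8ymM0V3ZlZneImaqHmZmbzNqc3czd3cqrpTM0aId3d4iIiZmHiYms3t3u/u7tzLqHVGZWd3d4iZiIiImIiavLu+7u3d3MuoZVV4d3dmZmZ3d4mImoZ6u5iN7bvMu7qXVniZd3d2dTIjV4iauVNXmYisu8zMuqqZdniId3d3dRABNWibpjNFZ5vMzd3Lu7qZl3d3iId3dTIiJGZohUVURq3c7u27u7qZmYiImphmVXqoZmQ1dVQzWKzc3cy7u7qqqqq7uql1RqvMuERWh3ZViZm6yomqqqqqq7u7u6l0WJmalViGiqqZmZiauXZ3iZmavLu7updTV4h2VomGeqqpiamKqrhVZ2aLzMu7uYdUZ4mnaKqYiImZmrubh6p3d3ec3My6mZdWiIirqZmZl3eaqbyrdXqZqZrN25iImpZpmZibypmYiIirqZu4eGm8u7zcyHiaupeamZqry6mIeZqqqYqniWasy7zcqbzMuZiriKu6q5dneJupmImYmYRZu83bq8y6mYm7iJiIiGRFeJupqXiamIZEm8upq7h3iYq6qZZWZDRWd5qpmpmamIiGWZd4mpiJqZu4qal3ZniFRoqqmqqpmZqpZWeJmYm8uruYqazLu83JZomaqImYqru6mJq7uZrNu5dmmKzdzd3cuId5qGaGq7u7vMy6qazMqXdlhXvLu7zMyodVmnZ2iqq7zLqYib3IeKuqtzaqmqzd3KmFa6h4iZq7qYiImsyXis3d3WOKqqvd3u3JasqJiJq5iImavMlom83d3bRZu6hUbO7cmLypiJqZmrq83ZNHmrzLy7dHmoMAAZ7suZqYd4mqu7zcphJYq6vLuruGVTNYhDrcqHZXd3mrvM3IQ0eZq6q7u826hnrN24fMuGVId3iszMyGeau6qqm7vM28zM3dy5ec24d4h3ec3bloq8y6qqmrvMy73d3dyoeM66mQ=="/>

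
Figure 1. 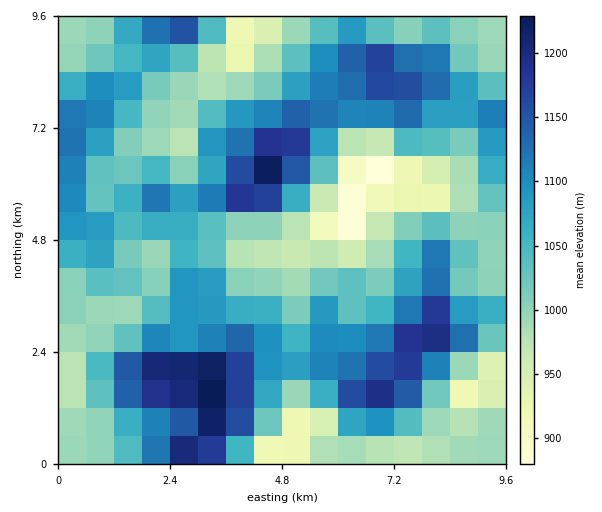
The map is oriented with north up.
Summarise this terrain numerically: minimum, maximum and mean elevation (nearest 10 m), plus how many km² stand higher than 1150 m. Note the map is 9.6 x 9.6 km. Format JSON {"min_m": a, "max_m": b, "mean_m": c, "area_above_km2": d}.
{"min_m": 870, "max_m": 1250, "mean_m": 1050, "area_above_km2": 9.9}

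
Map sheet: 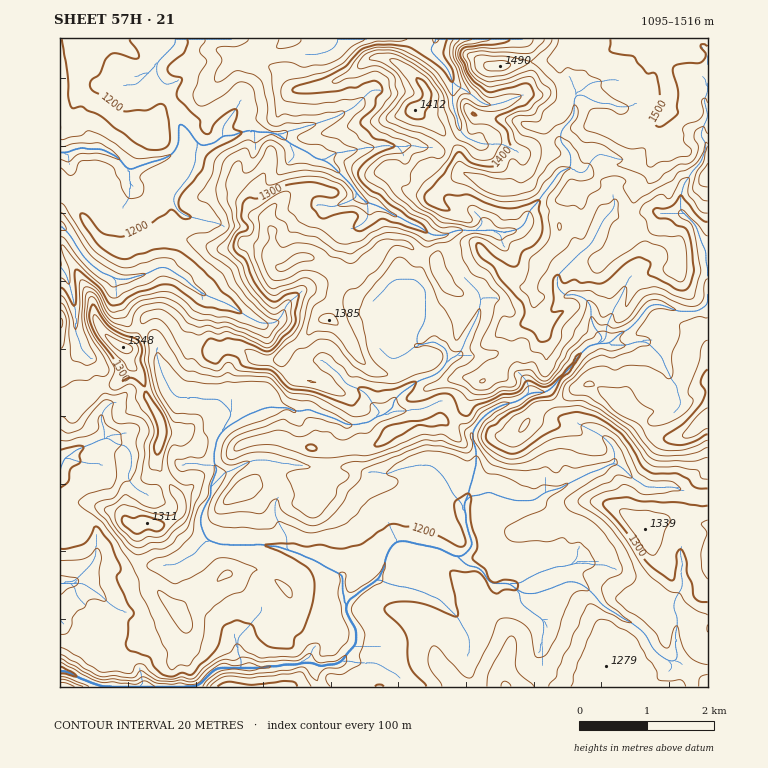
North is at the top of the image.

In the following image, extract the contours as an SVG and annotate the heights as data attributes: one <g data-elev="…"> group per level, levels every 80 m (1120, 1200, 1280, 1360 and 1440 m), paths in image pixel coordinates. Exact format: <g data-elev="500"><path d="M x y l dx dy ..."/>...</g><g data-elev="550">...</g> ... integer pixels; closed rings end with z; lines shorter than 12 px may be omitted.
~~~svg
<g data-elev="1120"><path d="M89 687l-22-9-7-1"/><path d="M60 662l39 20 14 0 22 2 10-3 10 6"/></g><g data-elev="1200"><path d="M297 687l-3-5-9-1-34 4-23-3-11 5"/><path d="M60 549l7 0 17-5 5-6 5-11 2-1 3 2 12 16 9 21 1 5-4 5 0 5 11 24 6 8-1 4-5 6 0 12-2 9 1 5 4 3 19 7 4 8 9 9 9 2 10-4 8 2 4-2 6-8 7-6 9-10 8-23 10-5 4-1 13 4 9 16 7 6 8 2 17 0 3-10 9-9 9-29 2-15-2-10-4-6-5-4-22-13-16-6-1-1 29-2 13 4 14-2 13 3 10 0 17-4 27-19 5-1 19 3 20 6 26 13 5 1 2-2 0-6-9-23-2-12 4-5 8-5 3 0 2 5 0 22 6 24 0 5-4 6 0 4 12 9 6 12 4 2 8-3 10 1 5 2 0 4-3 3-10 0-9 4-5-3-8-14-5-5-26-1-2 1 0 3 8 37 0 4-4 0-27-11-13-3-19 0-6 2-4 3 0 5 13 12 7 9 3 8 0 17 2 8 4 7 12 14"/><path d="M60 450l17-4 6 1-4 8 2 7-10 7-3 13-8 6"/><path d="M62 39l6 36 0 22 4 11 10-1 5 4 11 3 36 28 13 7 15 0 6-3 2-7-1-19-5-15-6-1-11 6-24 1-10-6-6-7-13-6-4-5 1-6 8-7 6-14 6-6 7-1 17 6 4-1-1-7-8-12"/><path d="M187 39l1 5-4 9-13 10-3 5 0 3 2 3 12 4 0 3-5 11 1 6 21 21 2 10 5 5 5-2 3-8 7-7 10-7 5-1 1 6-4 12 1 2 8 3-1 2-33 20-7 17-20 24-2 6 0 6 2 3 10 7-1 1-8 0-8-8-4 0-18 13-31 14-18-3-4-4-13-16-5 0-1 3 4 8 14 19 9 8 11 6 10 1 10-5 24-6 13 2 6 2 13 10 20 19 7 10 12 9 8 13-39-7-27-19-8-3-7 1-22 7-10 5-7 7-8 2-5-4-9-14-22-18-1 0-1 2 1 28 0 4-2 2-9-15-5-3"/></g><g data-elev="1280"><path d="M136 541l4 0 8-5 9 1 5-1 22-20 2-5 0-9-2-7-4-5-8-5-2 0 0 7 7 14-1 6-4 3-19-1-28-9-4 0-4 4-2 7 2 8 14 15z"/><path d="M157 470l3 1 2-1 2-15 8-24-6-15-15-27-6-29 0-10-2-8-5-9-12-1-15-7-8-10-7-15-5-3-2 3-2 13 1 12 6 12 13 18 8 14-6 17 3 3 2 1 16-6 5 3 1 12 5 10 8 9 4 8 1 9-5 12 0 18 3 4z"/><path d="M407 39l-7 2-24 0-13 4-7 4-15 16-17 7-35 8-6 4-2 6 1 7 2 3 15 3 17 1 18-2 9-2 21-2 0 9-11 10-5 7 0 3 8 7 5 7 13 6-20 16-2 5 0 5 5 8 11 13 10 6 10 10 8 5 1 2-17-5-10 3-14-9-17 0-1-1 8-9 0-5-7-7-15-6-20-1-36 8-2-2-1-9-2-1-13 10-13 15-1 5 1 14 3 10-7 8-5 14 14 15 8 20 17 20 5 4 3 0 12-8 4 1 1 19-5 8-7 7-7 10-6 3-24-11-15-5-10 2-11-3-8 4-14-3-3-3-8-11-12-8-8 0-10 3-4 5 1 5 2 1 12-5 7 2 8 9 15 28 9 1 10 8 14 4 3-2 5-6 3-1 9 8 32 4 19 18 25 4 39 20 6 0 8-2 3-3 1-7 2-1 10 0 12-6 4 7 7 7-5 3-21 8-12 11-10 1-12 6-8-1-7-6-4-1-11-2-11 6-6 1-13-6-9-1-36 10-7 7 0 3 2 1 19-5 15-1 8 1 31 11 22 1 20-3 20 0 53-21 10 1 8-1 10 6 7 2 2-2-2-12 1-3 9-3 10-13 22-11 17-3 10-9 6 0 9 5 1 1-14 5-12 9-18 8-14 10-5 12 4 8 15 12 7 2 6 1 12-4 27-16 29-4 1-2-1-7 5-3 13 2 17 10 11 13 12 26 13 7 20 1 8 5 1 2-17 4-19 2-5-2-10-7-7-1-7 4-11 3-11 5-4 4 1 3 16 14 9 9 34 49 19 15 11 3 5 8 9 7 14 6"/></g><g data-elev="1360"><path d="M361 364l4 0 0-2-21-54-1-7 1-6 5-5 10-4 9-10 8-6 17-24 5 0 16 4-2-5-8-5-21 0-5 2-22 19-7 2-10-5-8-1-9-8-12-5-15-1-13 4-6-8 0-10-6-3-2 3 1 10-6 10-1 7 4 15 6 8 3 2 8-1 17-9 7-1 12 3 6 5 3 3 0 5-3 12-10 7-3 4-5 25 2 1 8-4 15 2 7 6 15 20z"/><path d="M708 318l-11-1-16 6-2 14-7 17 1 18-3 6-3 0-7-6-13-6-19-1-13 5-9-3-7-1-8 2-7 5-13 12-2 4 3 5 17 3 42 29 19 24 5 4 10 2 19-1 13-3 11-5"/><path d="M455 296l7 0 1-3-7-9-9-15-6-17-4-1-7 6 2 15 10 18z"/><path d="M472 39l-8 3-6 4-2 5 0 7 13 27 12 13 10 7-6 2-6-1-15-7-3 3-1 5 8 25 3 2 10-1 3 3 4 10-2 3-3 1-5 0-22-13-12-28 0-11-2-5-15-20-15-10-19-9-15-1-9 5 1 2 13 3 12 8 5 7 5 12-1 5-17 20 0 5 16 8 17 5 12 5 8 6 5 7-1 4-3 3-11-1-10 4-3 3-6 9-1 10-8 5 3 7 14 13 11 6 12 9 29 4 5-2 5-7 4 0 5 1 8 8 14 1 5 2-3 4-13 6-3 0-8-4-16-3-8 3-5 4 2 19 8 13 4 4 10 3 15 19-5 7-4 16-9 17-1 7 4 4 11 2 2 1 0 3-12 6-11 9-11 6-1 3 13 11 12-1 8-6 11-2 3-14 7-5 6 1 11-1 8 14 5 0 6-7 10-20 10-12 2-7 8-12 5-18 7 5 6 12 4 0 6-4 2 1 2 7 5 2 10-7 13-19 7-3 12 1 24 11 11-1 6-5 1-16 4-5"/></g><g data-elev="1440"><path d="M559 230l2 0 0-3 0-4-2 0-2 2z"/><path d="M708 146l-5 17-7 10-3 15 1 4 9 8 5 1"/><path d="M544 39l-1 4-13 10-49-2-11 2-3 1 6 17 5 6 7 3 5 2 15-3 27-9 4 3 6 10 7 5 2 4-1 5-12 10-3 7-5 1-12 1-3 1-3 3 8 14 15 5 6 7 0 12-7 16-7 6-7 3-8-4-16-1-15-4-17-1 17 16 10 5 12 2 14-1 16-5 5-12 9-12 14-12-1-3-5-9 1-3 3-2 11 5 8 10 5 11 8 2 3 9-2 4-6 2-17 0-13 18 0 3 1 2 9 3 8-1 7 4 2 0 6-14 11-7 1-8 14-4 10 4 1 1-3 5 1 4 8 12 3 1 8-7 29-15 7-9 7-2 8-5 9-13 3-10 2 2"/></g>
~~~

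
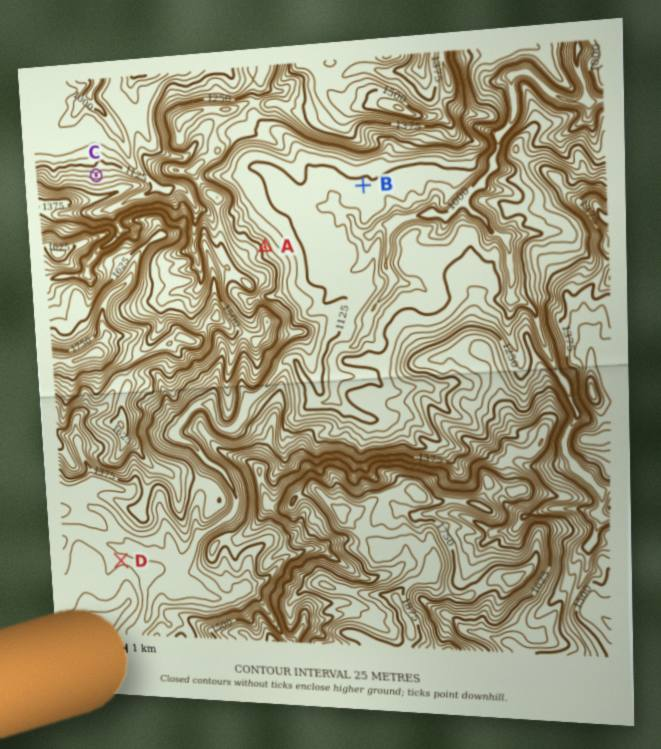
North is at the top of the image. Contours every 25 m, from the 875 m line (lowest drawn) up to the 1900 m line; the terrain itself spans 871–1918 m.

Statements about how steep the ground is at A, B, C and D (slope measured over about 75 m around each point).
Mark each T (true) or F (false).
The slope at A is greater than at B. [T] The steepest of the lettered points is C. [F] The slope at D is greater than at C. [F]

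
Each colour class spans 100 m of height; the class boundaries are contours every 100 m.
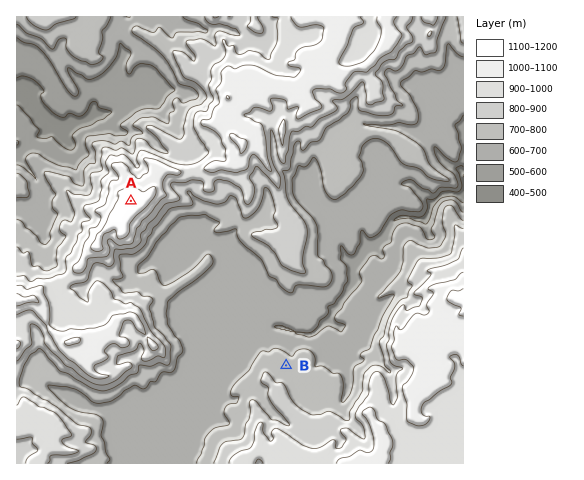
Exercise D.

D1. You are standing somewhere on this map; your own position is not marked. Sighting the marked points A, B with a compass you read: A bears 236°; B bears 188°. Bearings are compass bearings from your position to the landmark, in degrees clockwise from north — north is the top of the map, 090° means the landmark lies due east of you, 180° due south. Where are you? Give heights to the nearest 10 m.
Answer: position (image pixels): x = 328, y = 68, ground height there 1040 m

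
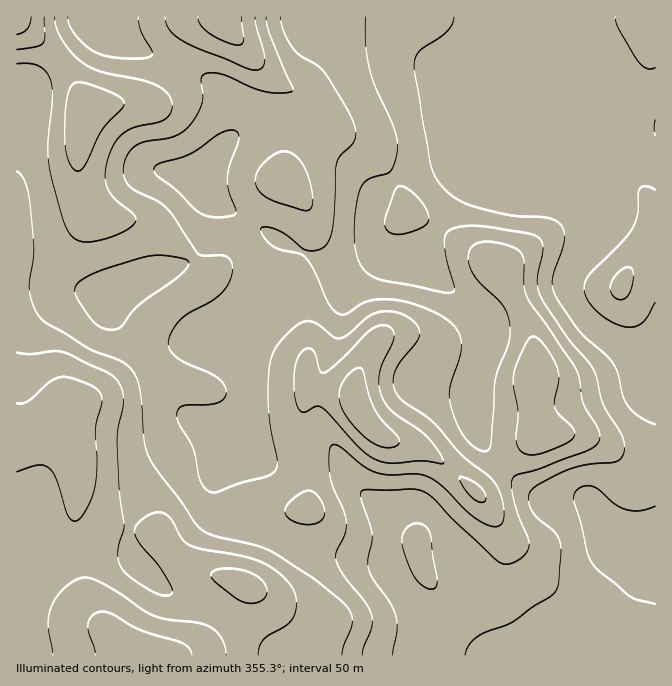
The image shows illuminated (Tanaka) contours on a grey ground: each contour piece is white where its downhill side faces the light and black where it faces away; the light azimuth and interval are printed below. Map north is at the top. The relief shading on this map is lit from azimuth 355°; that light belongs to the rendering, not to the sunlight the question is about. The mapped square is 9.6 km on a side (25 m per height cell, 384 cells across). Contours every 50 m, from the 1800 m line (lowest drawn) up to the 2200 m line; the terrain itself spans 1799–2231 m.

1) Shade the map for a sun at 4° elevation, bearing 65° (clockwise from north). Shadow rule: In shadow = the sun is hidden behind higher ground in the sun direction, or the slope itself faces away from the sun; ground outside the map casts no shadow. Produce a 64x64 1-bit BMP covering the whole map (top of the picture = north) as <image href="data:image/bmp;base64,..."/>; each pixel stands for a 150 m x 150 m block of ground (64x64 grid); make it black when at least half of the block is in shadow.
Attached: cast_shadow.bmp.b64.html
<image width="64" height="64" href="data:image/bmp;base64,Qk0+AgAAAAAAAD4AAAAoAAAAQAAAAEAAAAABAAEAAAAAAAACAAATCwAAEwsAAAIAAAAAAAAA////AAAAAAA+AAAAAAAAAD4AAAAAAAAAHgAAAAAAAAAMAAAAAAAAAAAAAAAAAAAAAAD8AAAAAAAAAfwAAAAAAAAD8AABAAAAAAOAAAMAAAAABgAAAgYAAAAMAAACHwAAAAgAAA//AAAAAAAAD/8AAAAAADgf/wAAAAAAAB/+AAAAAAAAP/wAOAAAAAD/+ABwAAAAAf/wAHAAAAH//+BAcAAAB///geAAAAAH//gD4AAAAAP/8AfgAAAAAf/gB+AAAAAB/+APwAAAAAH/wA/gAAAAAf/AD+AAAAAB84AP4AAAAAHzgAfgAAAAAPGAB+AAAAAAcMAH4AAAAAAwwAPgAAAAAADgA+AAAAAAAGAD4DAAAAAAIAfg+AAAAAAAD8H4AAAAAAA/gfAAAAAAAP+B8AAAAAAA/wBwAAAAAAD/ADAAAAAAAH4AAAgAAAAAPAAAHAAAOAAAAAAeAAD4AAAAAD4AA/gAAAAAPAAf8AAAAAw8AB/gAAAACHwAH8AAAAAAfAAfgAAAAAD8AA8AAAAAAPwAAgAAAAAA/AAAAAAAAAD8AAAAAAAAAPwAAAAAAAAA/AAAAAAAAAD8AAAAAAAAAPwAB8AAAAAA/AAfgAAAAAD4AH+AAAAAPPgH/wAAAAD+8D/+AAAAAP7Af/wAAAAA/gB/+AAAAAD+AD/wAAAAAH4AH+AAAAAAPA=="/>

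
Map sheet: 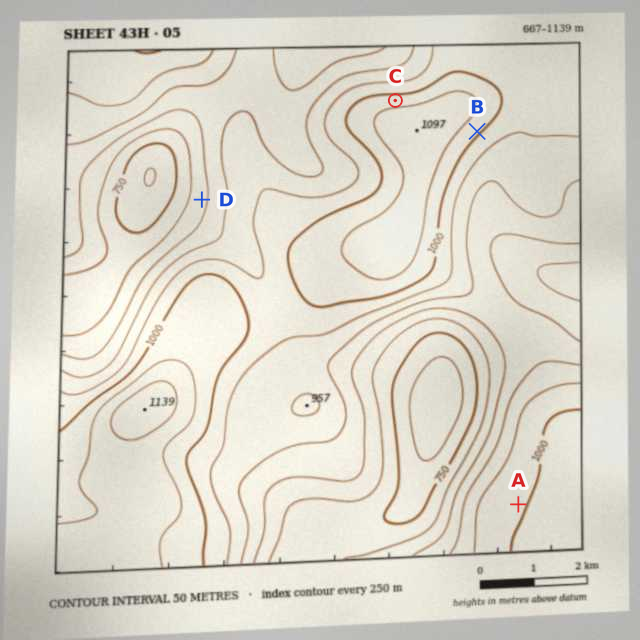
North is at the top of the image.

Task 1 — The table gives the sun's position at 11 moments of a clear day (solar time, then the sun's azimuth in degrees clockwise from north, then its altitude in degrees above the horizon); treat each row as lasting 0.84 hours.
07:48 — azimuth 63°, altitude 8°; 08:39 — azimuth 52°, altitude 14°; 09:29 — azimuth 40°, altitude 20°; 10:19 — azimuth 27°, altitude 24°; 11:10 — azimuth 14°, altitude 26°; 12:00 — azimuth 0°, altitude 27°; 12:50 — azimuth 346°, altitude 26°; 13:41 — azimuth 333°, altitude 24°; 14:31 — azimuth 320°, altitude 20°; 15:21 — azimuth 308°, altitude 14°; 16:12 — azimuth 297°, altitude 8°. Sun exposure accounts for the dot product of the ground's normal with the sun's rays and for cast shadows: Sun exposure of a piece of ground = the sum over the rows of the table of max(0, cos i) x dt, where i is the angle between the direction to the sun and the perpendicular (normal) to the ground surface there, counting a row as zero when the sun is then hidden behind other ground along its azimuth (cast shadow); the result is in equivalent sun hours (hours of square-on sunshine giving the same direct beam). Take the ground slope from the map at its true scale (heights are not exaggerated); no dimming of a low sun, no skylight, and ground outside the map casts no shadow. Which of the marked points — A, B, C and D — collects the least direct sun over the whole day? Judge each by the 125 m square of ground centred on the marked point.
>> B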